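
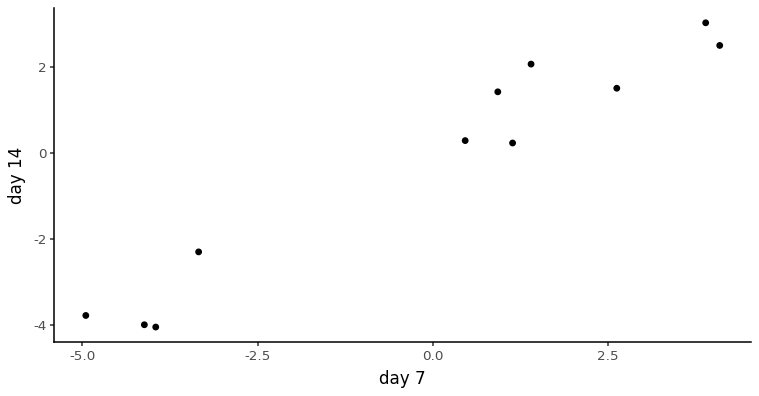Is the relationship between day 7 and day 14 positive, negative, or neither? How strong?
positive, strong

Points are positively correlated; strong (|r| ≈ 1.0).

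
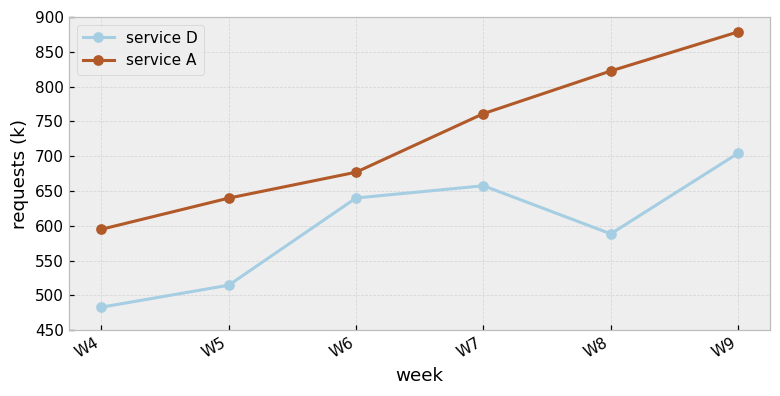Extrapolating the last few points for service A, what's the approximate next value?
Last three: 750, 800, 900 → slope ≈ 75/step → next ≈ 975.

≈ 975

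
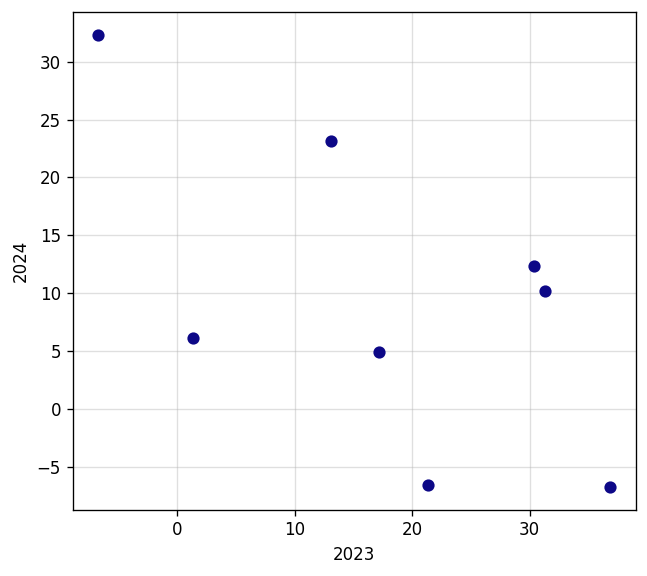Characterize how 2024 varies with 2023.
negative, moderate

Points are negatively correlated; moderate (|r| ≈ 0.6).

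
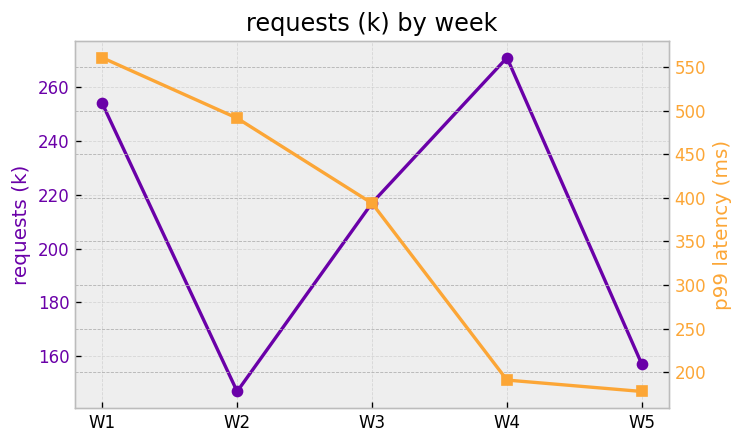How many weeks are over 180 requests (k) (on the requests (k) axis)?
Above 180: W1, W3, W4.

3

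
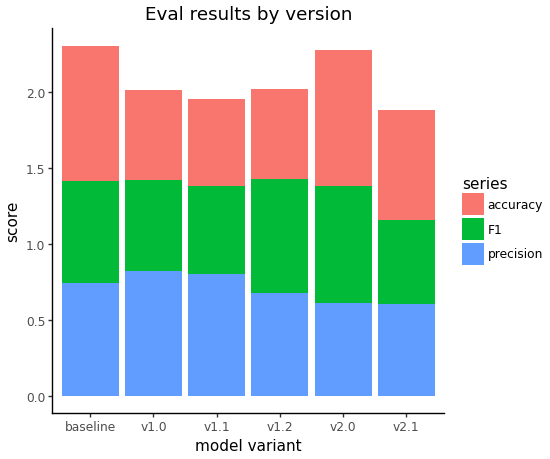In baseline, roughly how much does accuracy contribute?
≈ 1.0

accuracy top ≈ 2.4, bottom ≈ 1.4; segment ≈ 1.0.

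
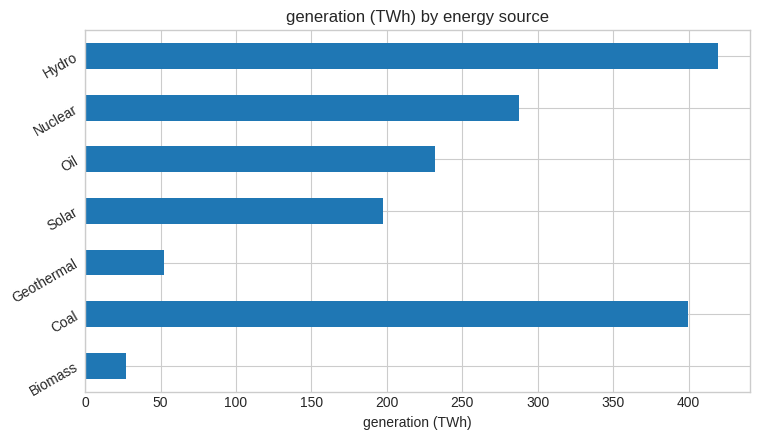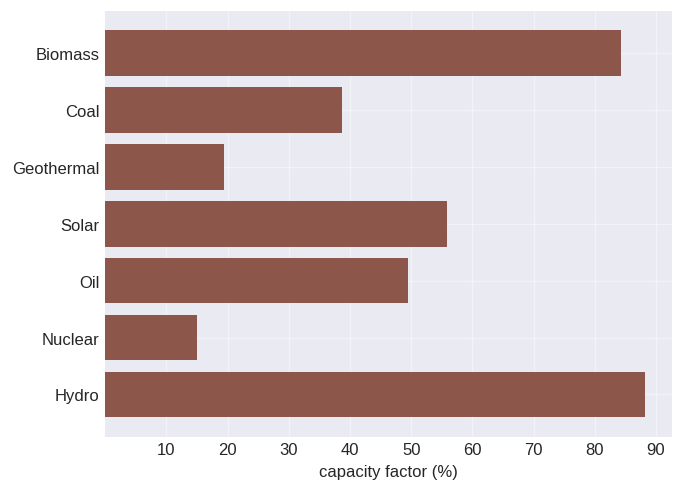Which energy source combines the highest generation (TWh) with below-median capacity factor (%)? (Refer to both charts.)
Coal

Chart 2 median capacity factor (%) ≈ 50; below-median energy sources: Coal, Geothermal, Nuclear. Among those, Coal has the highest generation (TWh) (≈ 400).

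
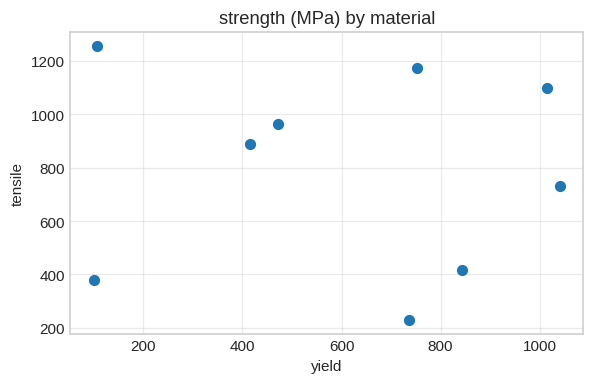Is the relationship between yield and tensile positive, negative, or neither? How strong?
Points are roughly uncorrelated; weak (|r| ≈ 0.1).

no clear correlation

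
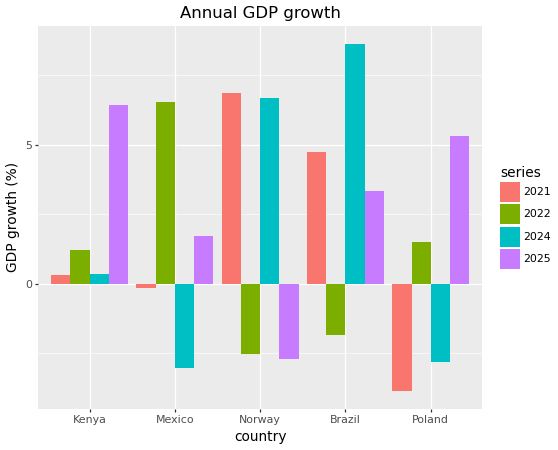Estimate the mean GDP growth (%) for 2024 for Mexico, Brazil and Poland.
(-4 + 8 + -2) / 3 ≈ 1.

≈ 1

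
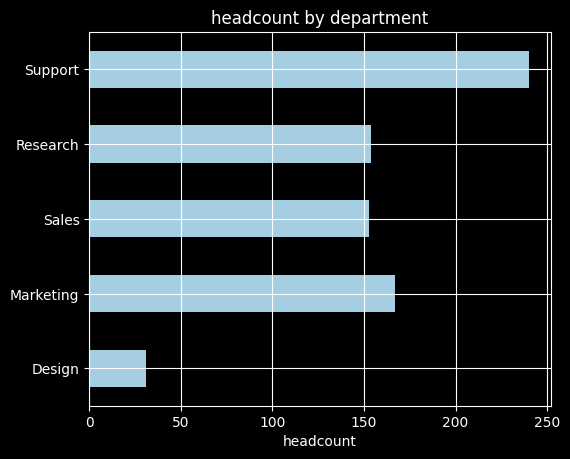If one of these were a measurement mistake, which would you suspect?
Design

Design ≈ 40; the rest sit between ≈ 160 and ≈ 240.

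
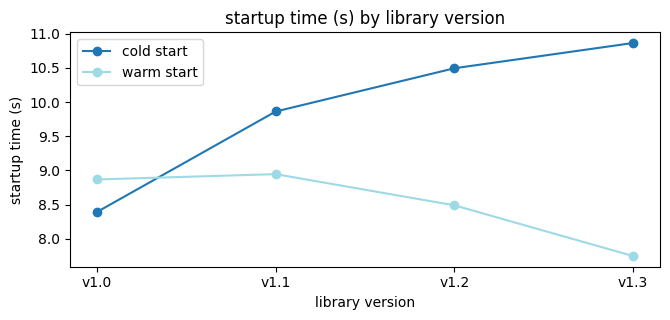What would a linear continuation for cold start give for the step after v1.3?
≈ 11.5

Last three: 10.0, 10.5, 11.0 → slope ≈ 0.5/step → next ≈ 11.5.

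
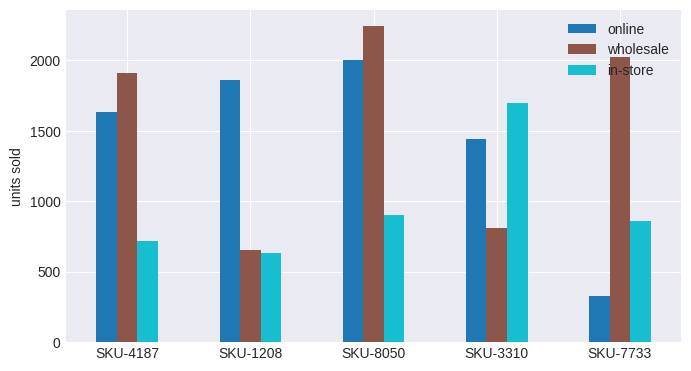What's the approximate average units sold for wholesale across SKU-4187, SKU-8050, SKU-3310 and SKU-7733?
(2000 + 2200 + 800 + 2000) / 4 ≈ 1750.

≈ 1750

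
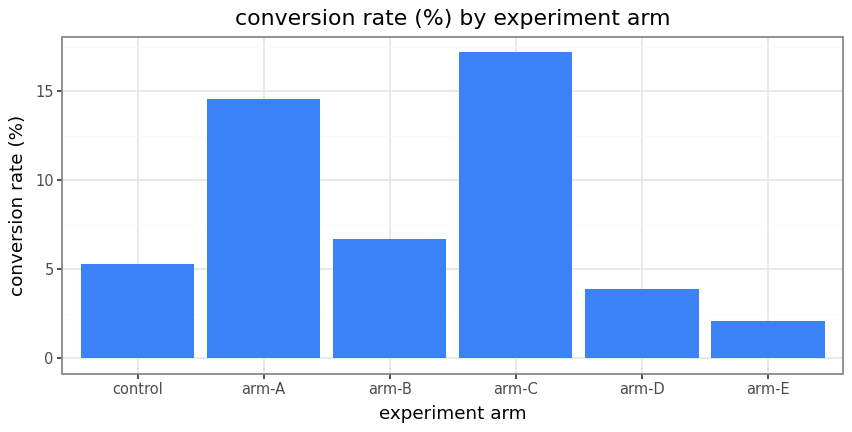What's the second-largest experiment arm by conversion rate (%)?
arm-A

Top 3: arm-C ≈ 18, arm-A ≈ 14, arm-B ≈ 6.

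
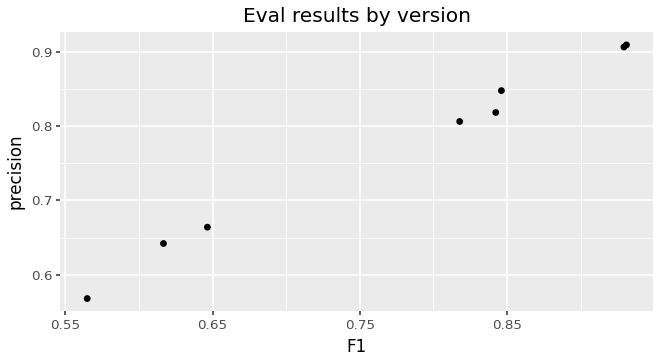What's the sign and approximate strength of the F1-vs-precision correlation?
positive, strong

Points are positively correlated; strong (|r| ≈ 1.0).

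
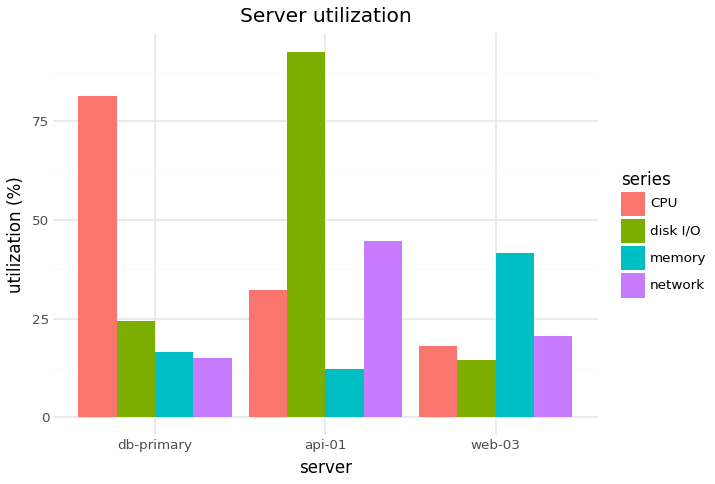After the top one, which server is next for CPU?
api-01

Top 3 for CPU: db-primary ≈ 80, api-01 ≈ 30, web-03 ≈ 20.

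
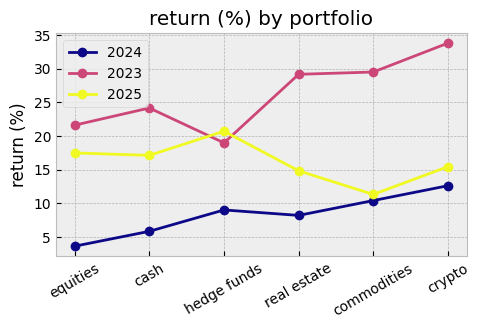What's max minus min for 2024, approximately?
≈ 10

Max crypto ≈ 15, min equities ≈ 5; range ≈ 10.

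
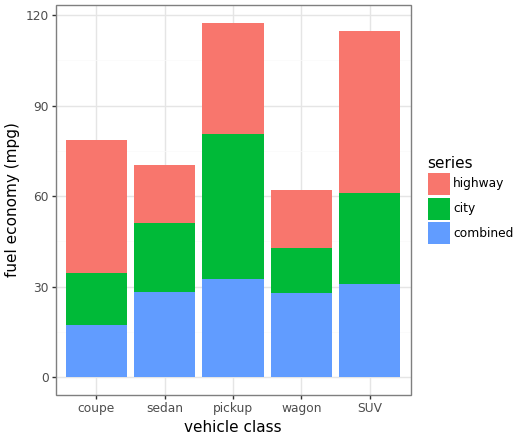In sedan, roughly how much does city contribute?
city top ≈ 50, bottom ≈ 30; segment ≈ 20.

≈ 20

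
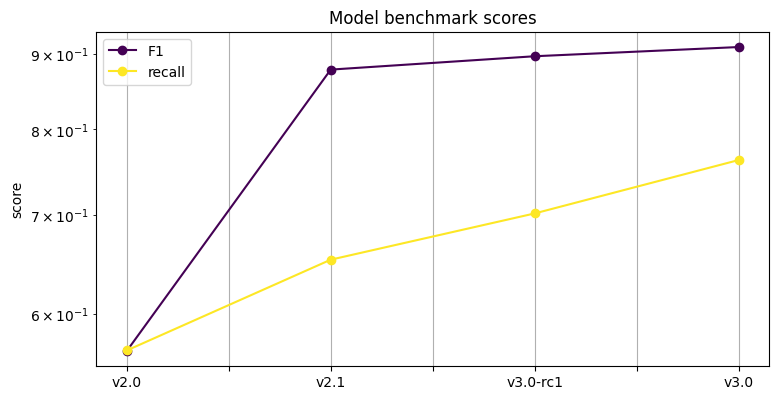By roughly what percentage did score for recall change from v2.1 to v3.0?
v2.1 ≈ 0.65, v3.0 ≈ 0.75; (0.75 − 0.65) / 0.65 ≈ +15.4%.

≈ +15.4%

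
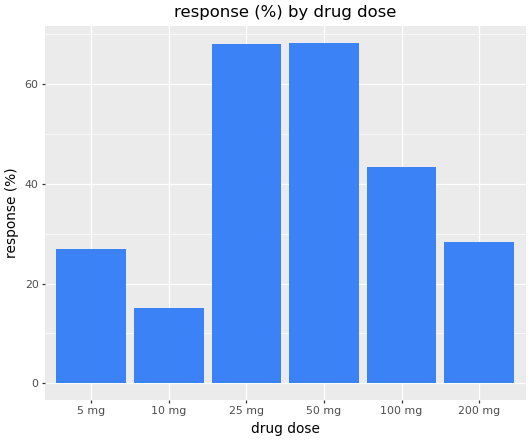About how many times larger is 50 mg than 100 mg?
50 mg ≈ 70, 100 mg ≈ 40; 70/40 ≈ 1.75.

≈ 1.75×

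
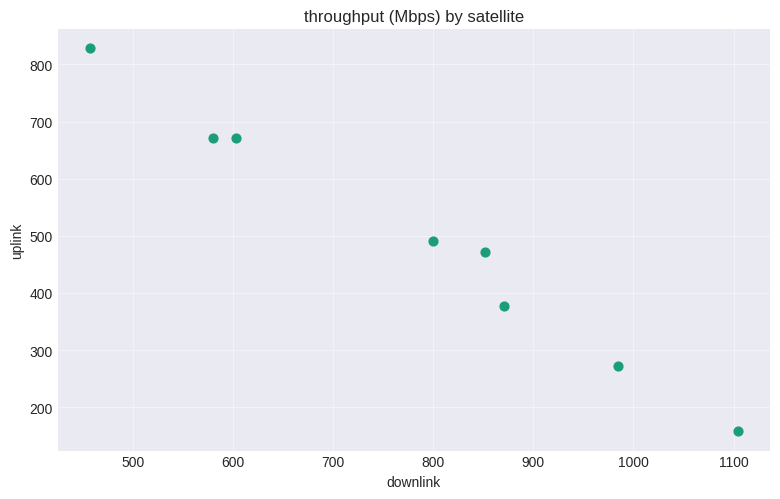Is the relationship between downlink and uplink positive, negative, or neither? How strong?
Points are negatively correlated; strong (|r| ≈ 1.0).

negative, strong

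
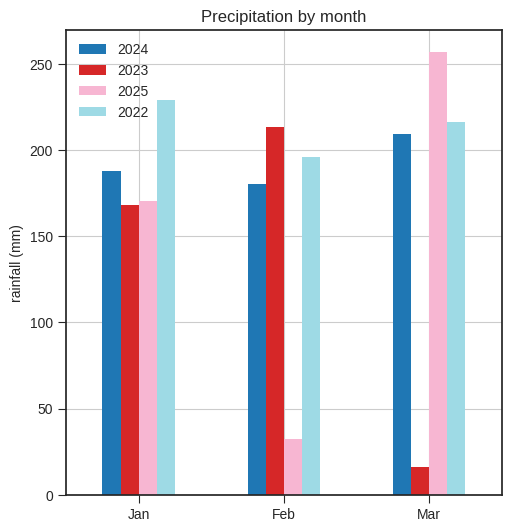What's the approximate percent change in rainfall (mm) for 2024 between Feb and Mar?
Feb ≈ 175, Mar ≈ 200; (200 − 175) / 175 ≈ +14.3%.

≈ +14.3%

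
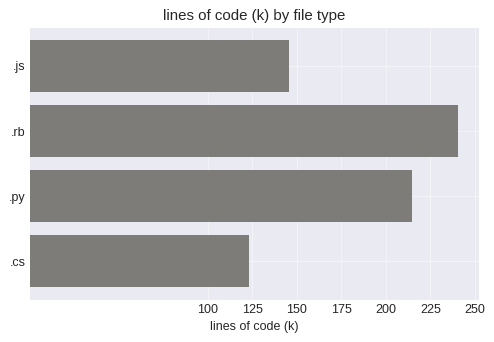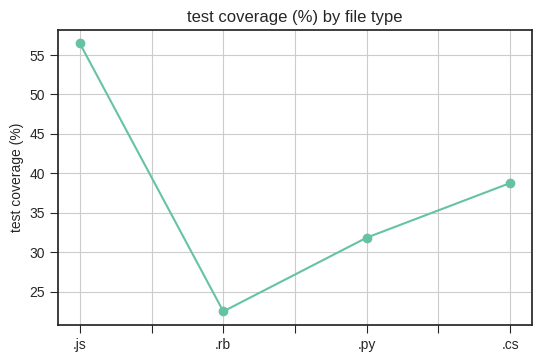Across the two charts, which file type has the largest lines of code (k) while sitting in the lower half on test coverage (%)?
.rb

Chart 2 median test coverage (%) ≈ 40; below-median file types: .rb, .py. Among those, .rb has the highest lines of code (k) (≈ 250).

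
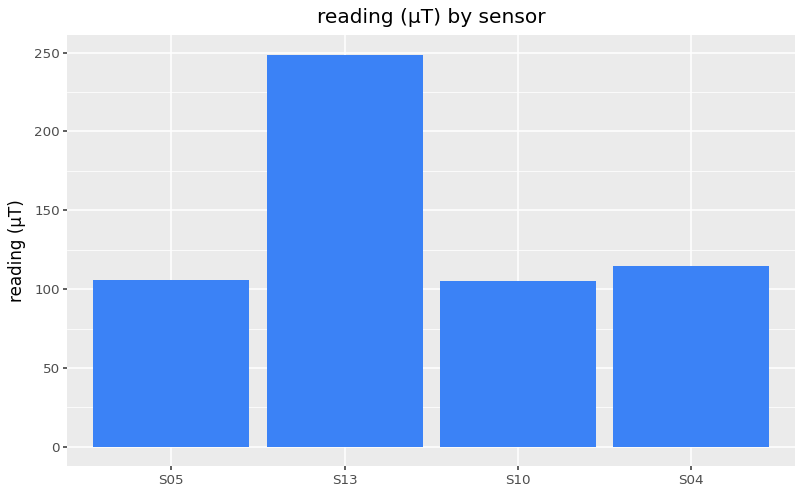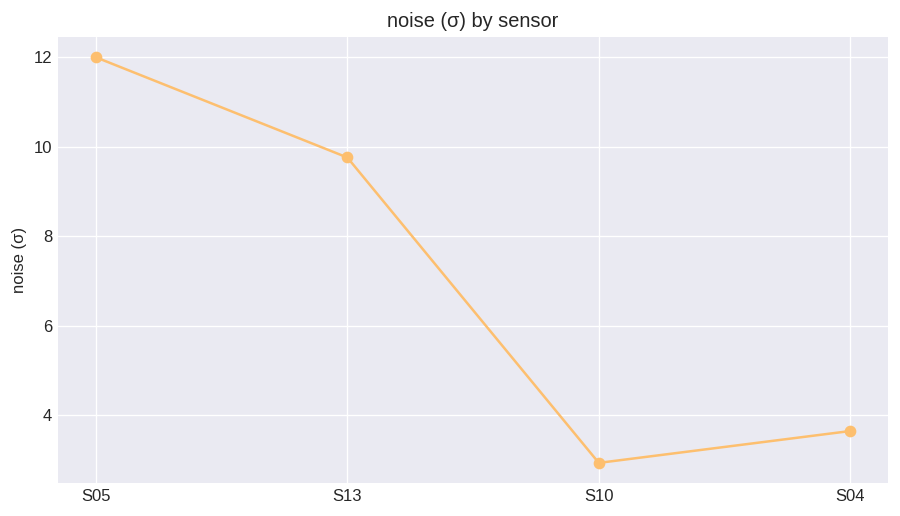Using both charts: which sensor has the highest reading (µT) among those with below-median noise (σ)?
S04

Chart 2 median noise (σ) ≈ 6; below-median sensors: S10, S04. Among those, S04 has the highest reading (µT) (≈ 125).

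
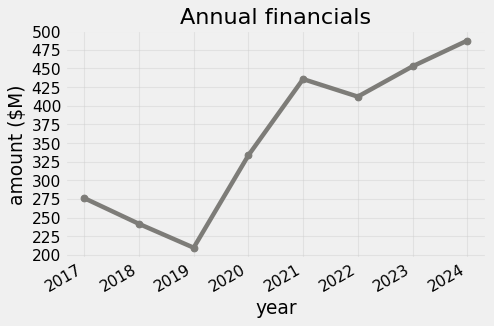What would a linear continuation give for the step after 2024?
Last three: 400, 450, 475 → slope ≈ 37.5/step → next ≈ 512.5.

≈ 512.5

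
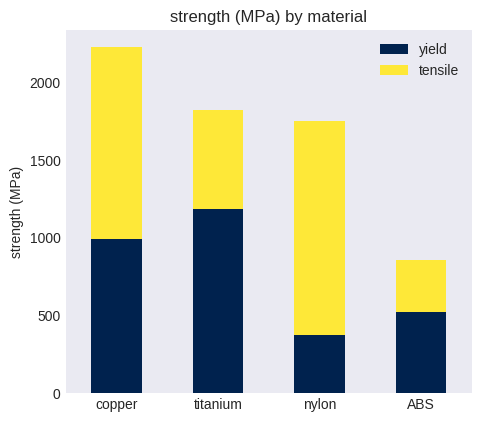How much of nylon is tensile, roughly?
tensile top ≈ 1800, bottom ≈ 400; segment ≈ 1400.

≈ 1400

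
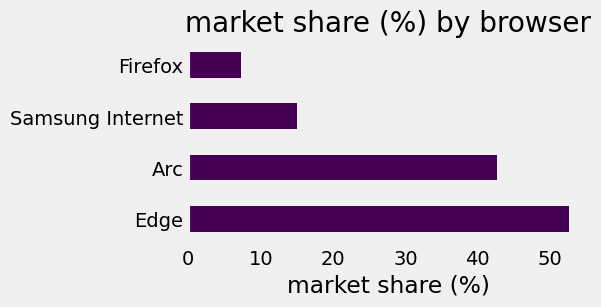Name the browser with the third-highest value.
Samsung Internet

Top 4: Edge ≈ 55, Arc ≈ 45, Samsung Internet ≈ 15, Firefox ≈ 5.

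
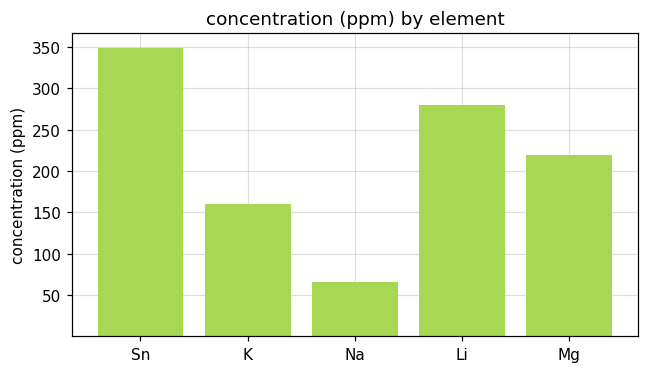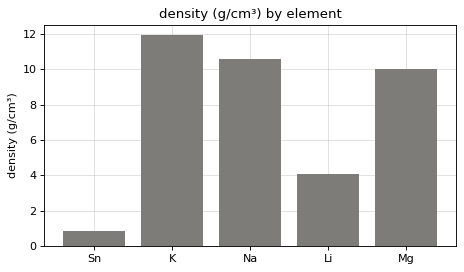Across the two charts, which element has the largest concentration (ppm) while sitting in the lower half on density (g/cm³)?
Chart 2 median density (g/cm³) ≈ 10; below-median elements: Sn, Li. Among those, Sn has the highest concentration (ppm) (≈ 350).

Sn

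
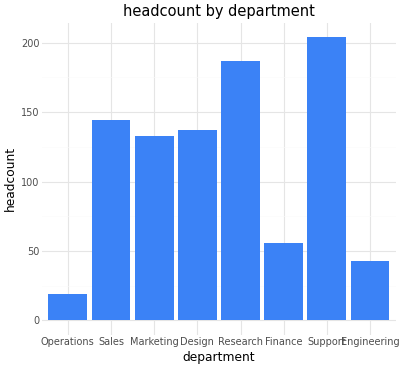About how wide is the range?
Max Support ≈ 200, min Operations ≈ 20; range ≈ 180.

≈ 180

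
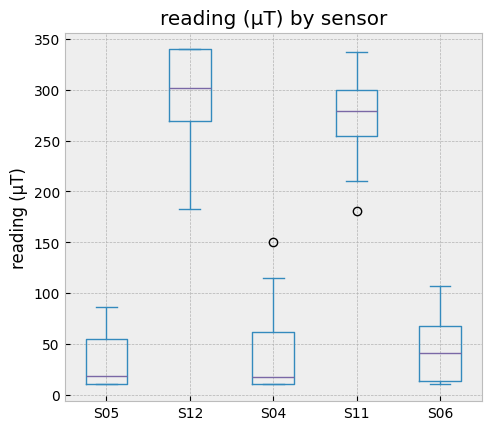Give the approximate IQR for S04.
Q3 ≈ 50, Q1 ≈ 0; IQR ≈ 50.

≈ 50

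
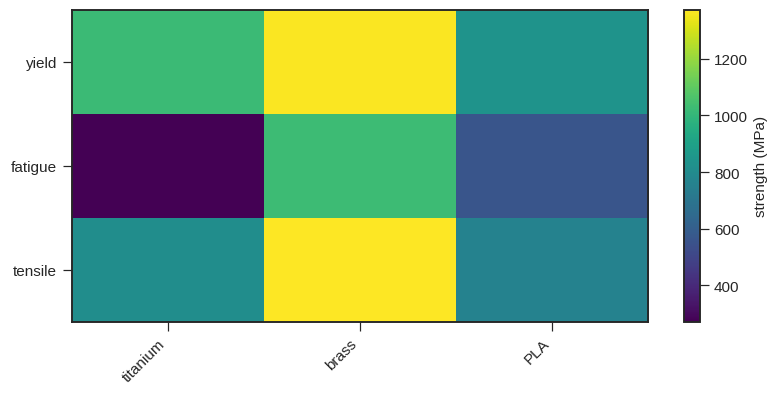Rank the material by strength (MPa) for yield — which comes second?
titanium

Top 3 for yield: brass ≈ 1400, titanium ≈ 1000, PLA ≈ 800.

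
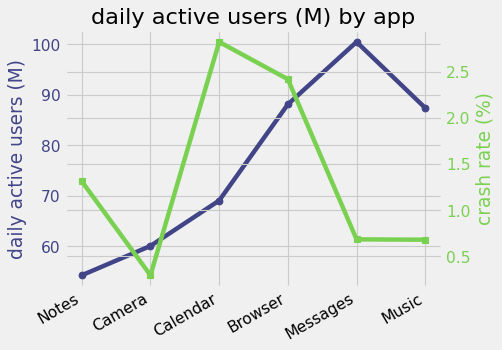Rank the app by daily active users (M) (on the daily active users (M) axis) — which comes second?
Top 3 (on the daily active users (M) axis): Messages ≈ 100, Browser ≈ 90, Music ≈ 85.

Browser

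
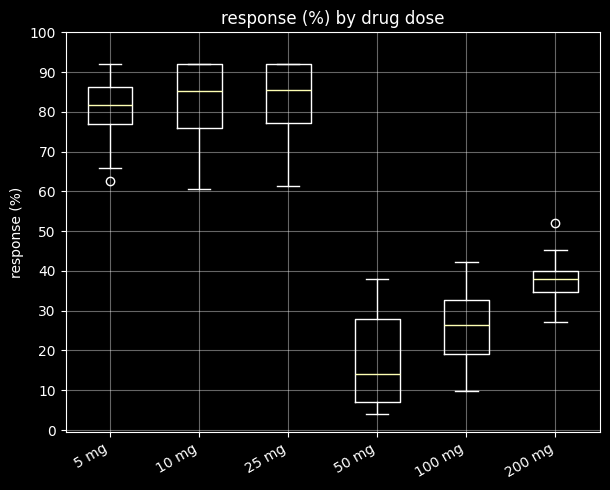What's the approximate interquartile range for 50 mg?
≈ 20

Q3 ≈ 30, Q1 ≈ 10; IQR ≈ 20.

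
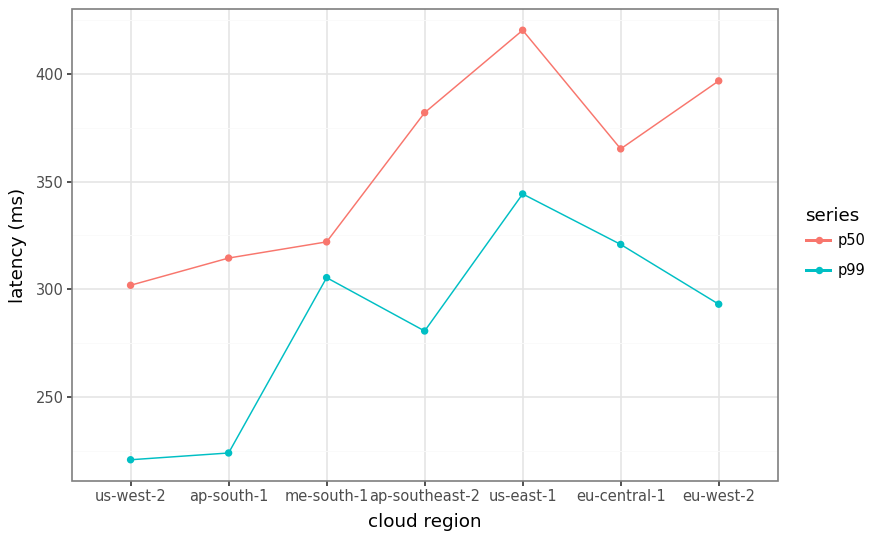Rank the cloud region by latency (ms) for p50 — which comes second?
eu-west-2

Top 3 for p50: us-east-1 ≈ 420, eu-west-2 ≈ 400, ap-southeast-2 ≈ 380.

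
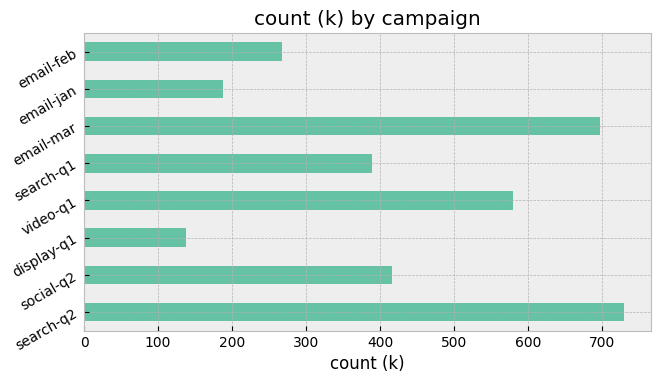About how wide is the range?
≈ 600

Max search-q2 ≈ 700, min display-q1 ≈ 100; range ≈ 600.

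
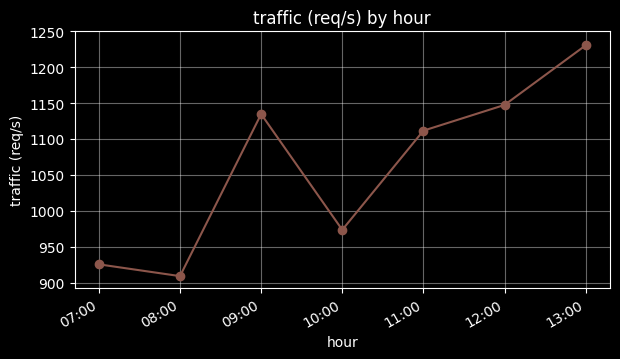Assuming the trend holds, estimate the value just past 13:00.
≈ 1325

Last three: 1100, 1150, 1250 → slope ≈ 75/step → next ≈ 1325.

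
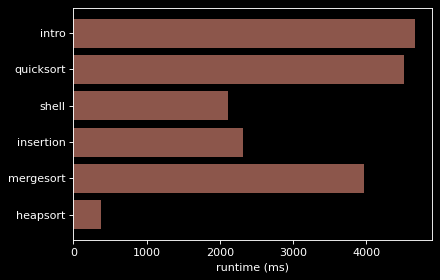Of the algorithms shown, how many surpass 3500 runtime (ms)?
3

Above 3500: intro, quicksort, mergesort.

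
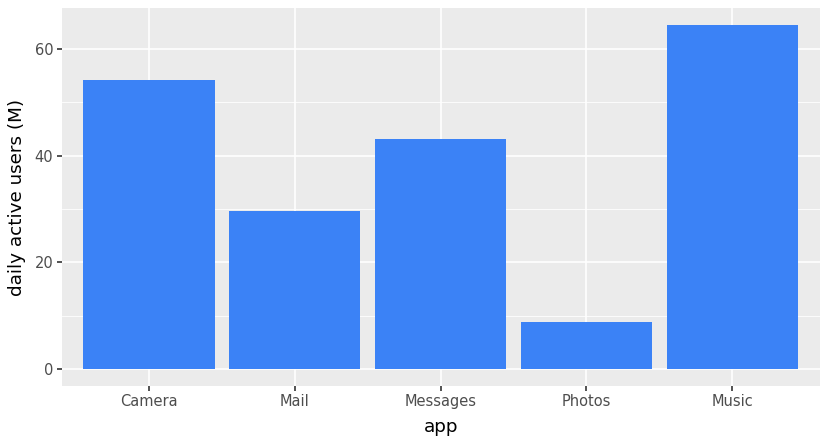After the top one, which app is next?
Top 3: Music ≈ 60, Camera ≈ 50, Messages ≈ 40.

Camera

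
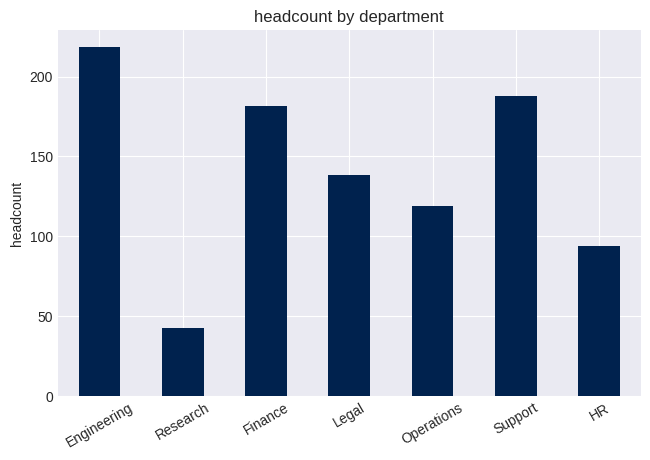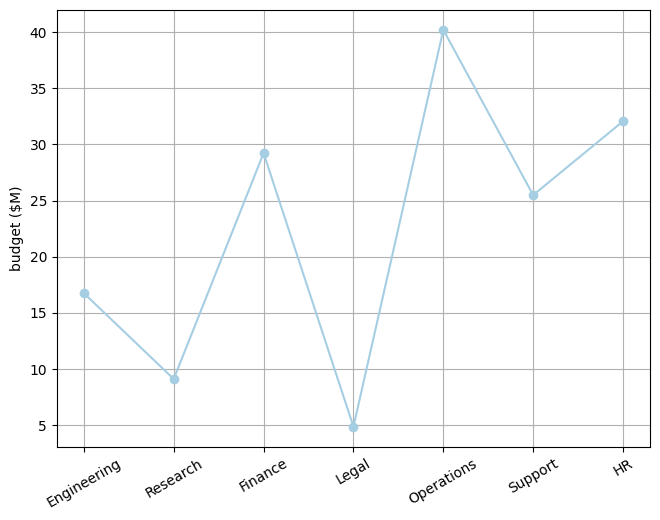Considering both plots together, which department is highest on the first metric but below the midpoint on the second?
Engineering

Chart 2 median budget ($M) ≈ 25; below-median departments: Engineering, Research, Legal. Among those, Engineering has the highest headcount (≈ 225).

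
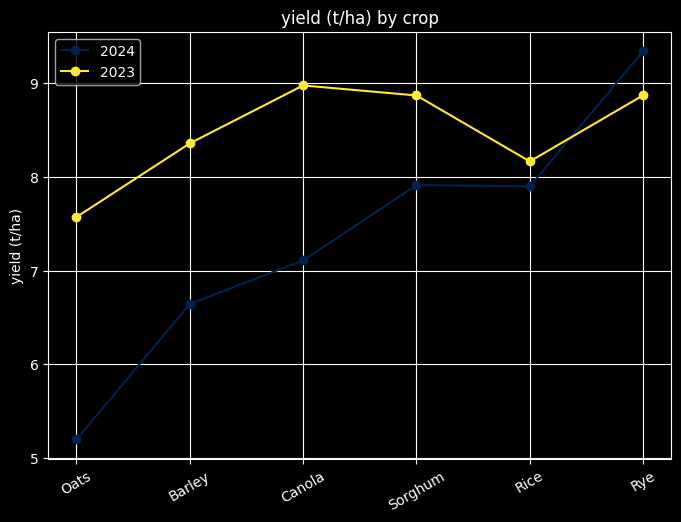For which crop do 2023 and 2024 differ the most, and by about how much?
Oats: 2023 ≈ 7.5, 2024 ≈ 5.0 → gap ≈ 2.5. Next-largest (Canola) is only ≈ 2.0.

Oats, ≈ 2.5 t/ha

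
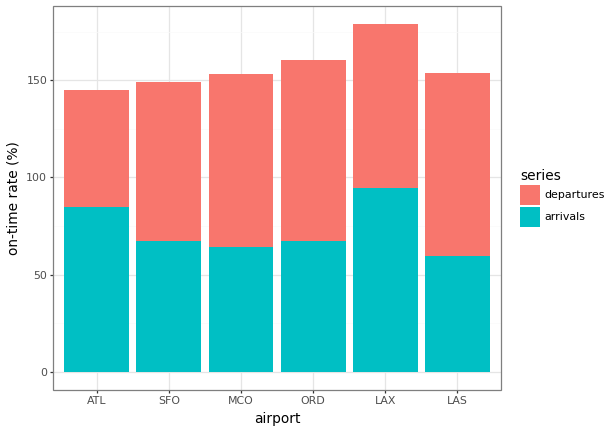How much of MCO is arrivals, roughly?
arrivals top ≈ 60, bottom ≈ 0; segment ≈ 60.

≈ 60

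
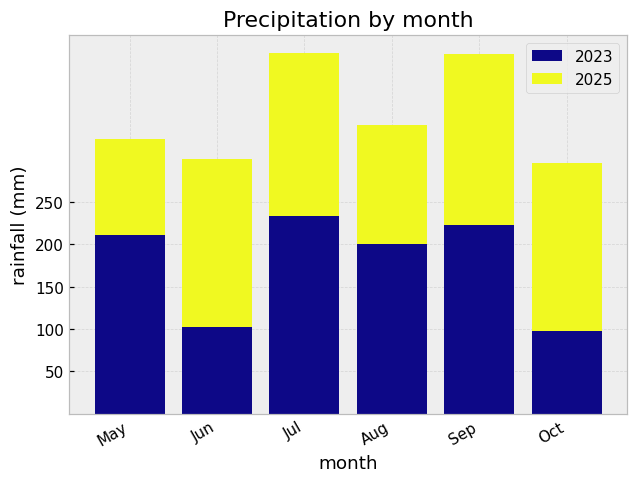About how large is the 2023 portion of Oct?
2023 top ≈ 100, bottom ≈ 0; segment ≈ 100.

≈ 100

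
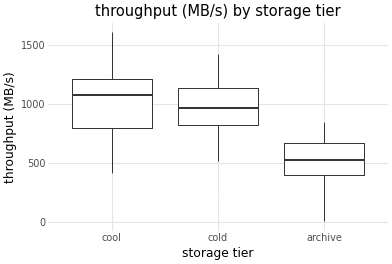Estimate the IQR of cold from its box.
≈ 300

Q3 ≈ 1150, Q1 ≈ 850; IQR ≈ 300.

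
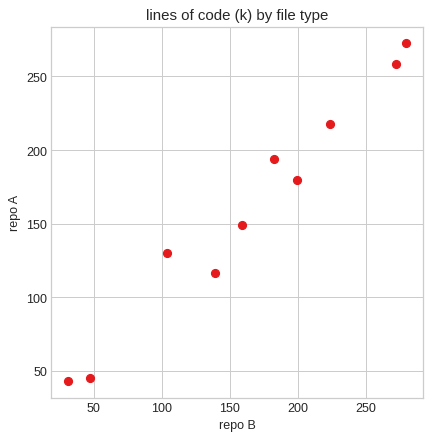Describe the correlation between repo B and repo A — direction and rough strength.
positive, strong

Points are positively correlated; strong (|r| ≈ 1.0).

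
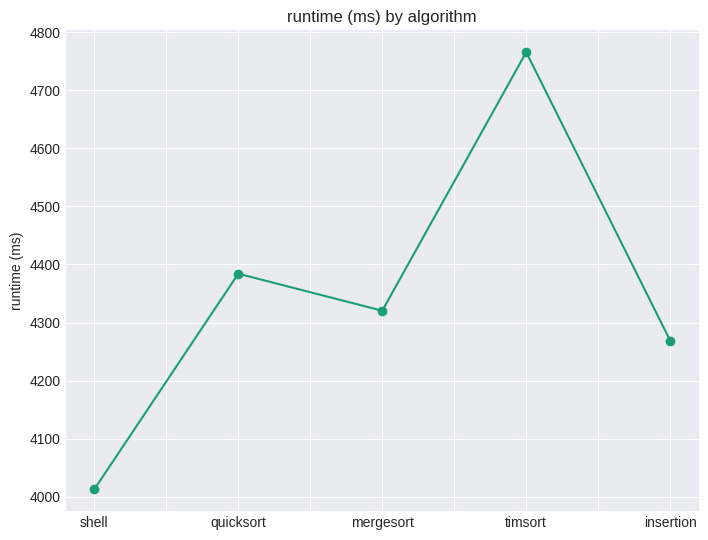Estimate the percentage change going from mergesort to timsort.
mergesort ≈ 4300, timsort ≈ 4800; (4800 − 4300) / 4300 ≈ +11.6%.

≈ +11.6%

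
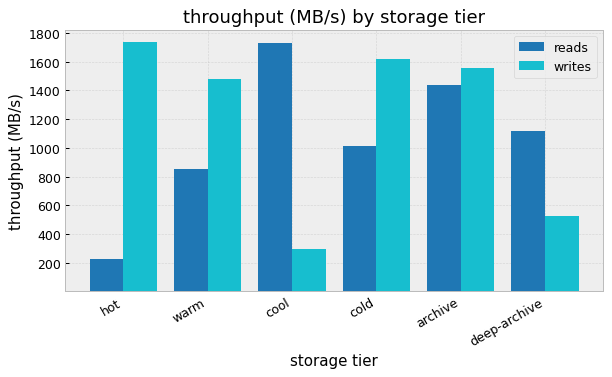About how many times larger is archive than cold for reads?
archive ≈ 1400, cold ≈ 1000; 1400/1000 ≈ 1.4.

≈ 1.4×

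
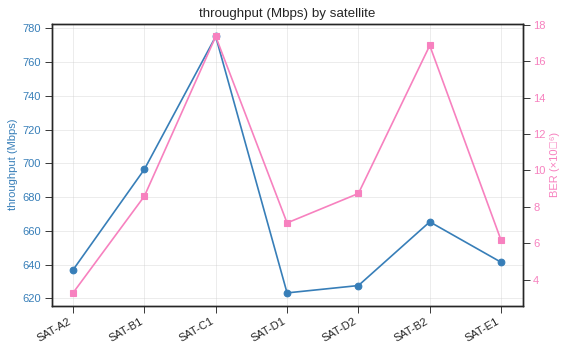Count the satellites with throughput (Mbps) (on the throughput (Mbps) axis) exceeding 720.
Above 720: SAT-C1.

1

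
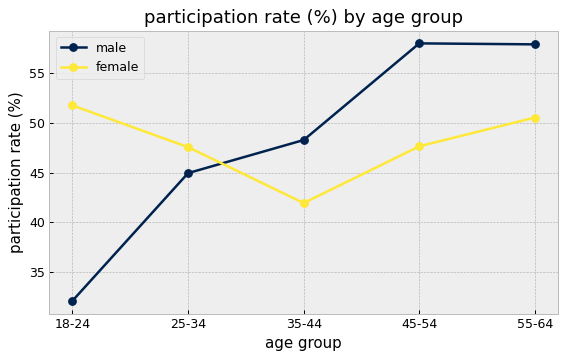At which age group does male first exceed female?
25-34: male ≈ 45 vs female ≈ 50 (not yet); 35-44: male ≈ 50 vs female ≈ 40 (first crossover).

35-44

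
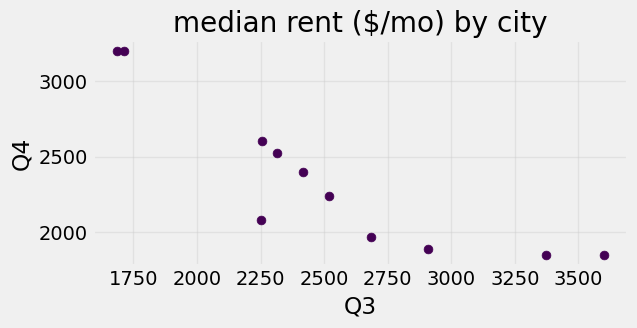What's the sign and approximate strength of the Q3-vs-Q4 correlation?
Points are negatively correlated; strong (|r| ≈ 0.9).

negative, strong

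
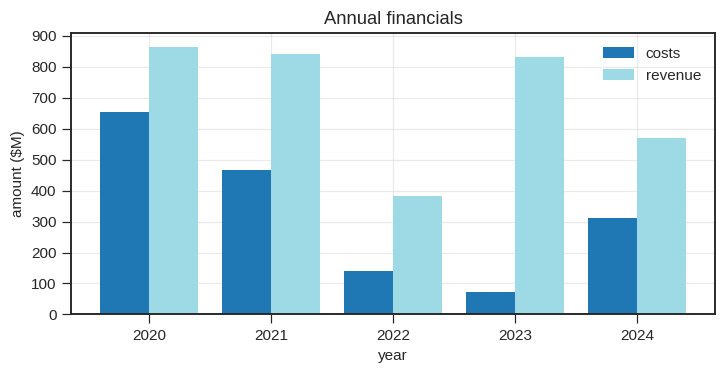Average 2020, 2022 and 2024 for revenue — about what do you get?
(900 + 400 + 600) / 3 ≈ 633.

≈ 633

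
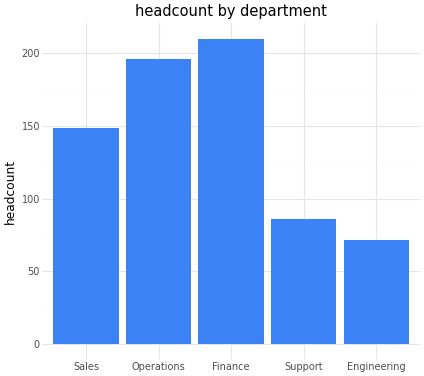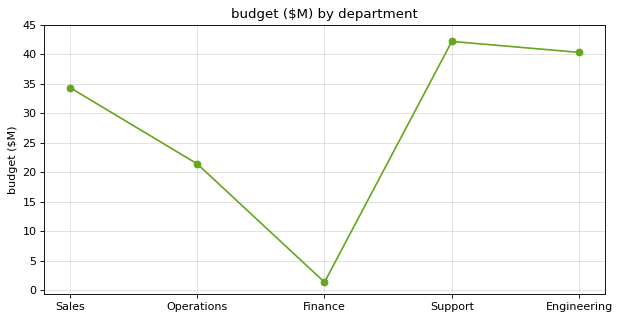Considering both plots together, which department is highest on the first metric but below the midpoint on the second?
Chart 2 median budget ($M) ≈ 35; below-median departments: Operations, Finance. Among those, Finance has the highest headcount (≈ 220).

Finance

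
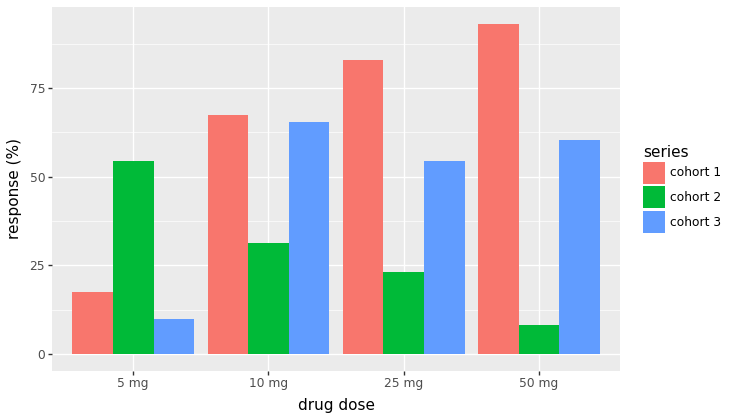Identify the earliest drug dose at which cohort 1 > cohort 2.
10 mg

5 mg: cohort 1 ≈ 20 vs cohort 2 ≈ 50 (not yet); 10 mg: cohort 1 ≈ 70 vs cohort 2 ≈ 30 (first crossover).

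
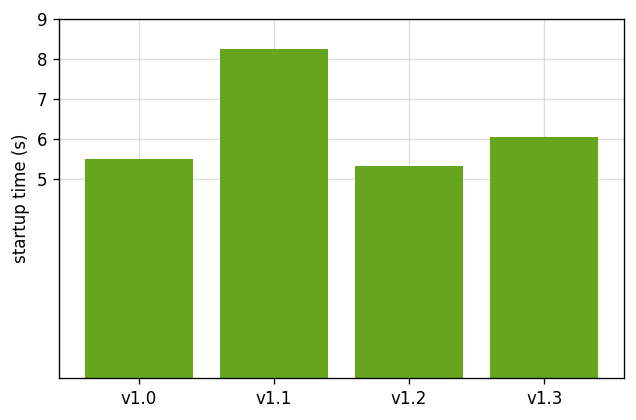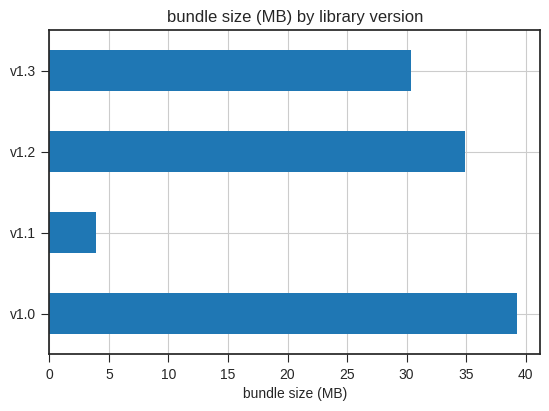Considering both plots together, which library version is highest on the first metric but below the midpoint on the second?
v1.1

Chart 2 median bundle size (MB) ≈ 35; below-median library versions: v1.1, v1.3. Among those, v1.1 has the highest startup time (s) (≈ 8).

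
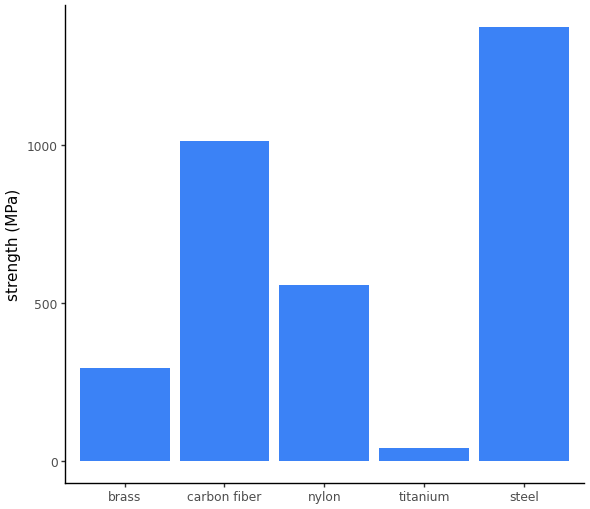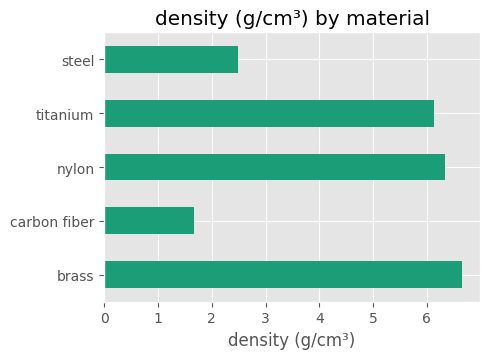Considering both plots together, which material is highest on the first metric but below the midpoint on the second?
steel

Chart 2 median density (g/cm³) ≈ 6; below-median materials: carbon fiber, steel. Among those, steel has the highest strength (MPa) (≈ 1400).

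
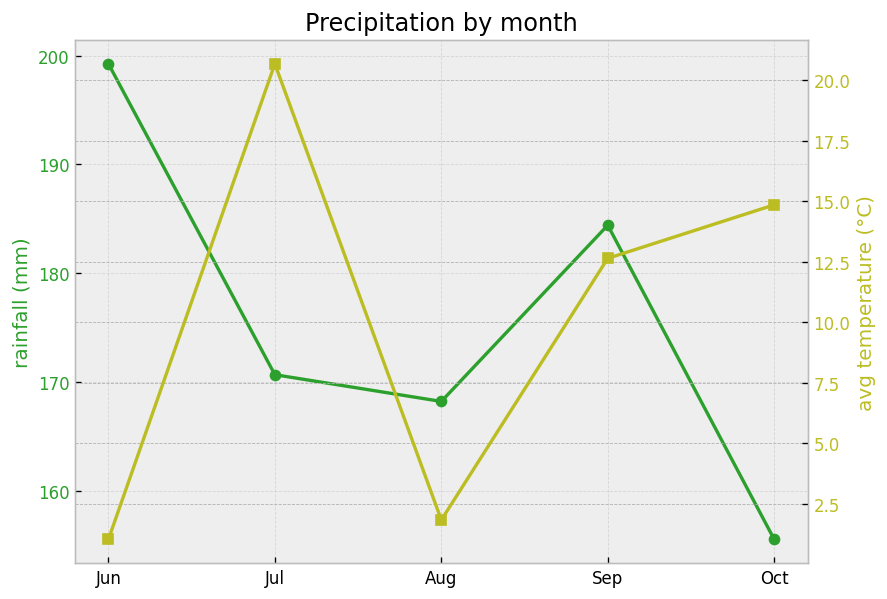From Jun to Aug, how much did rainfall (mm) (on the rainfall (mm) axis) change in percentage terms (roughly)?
≈ -15%

Jun ≈ 200, Aug ≈ 170; (170 − 200) / 200 ≈ -15%.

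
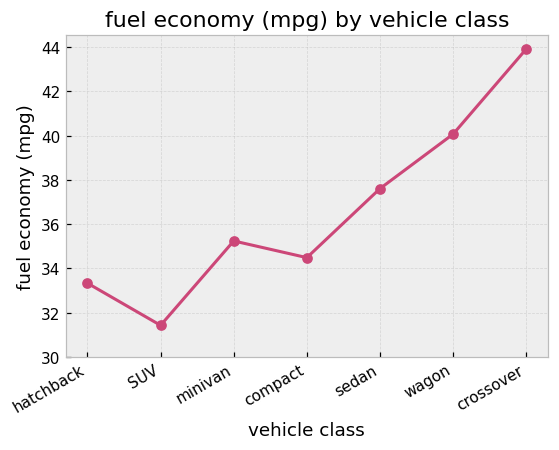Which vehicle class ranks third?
sedan

Top 4: crossover ≈ 44, wagon ≈ 40, sedan ≈ 38, minivan ≈ 36.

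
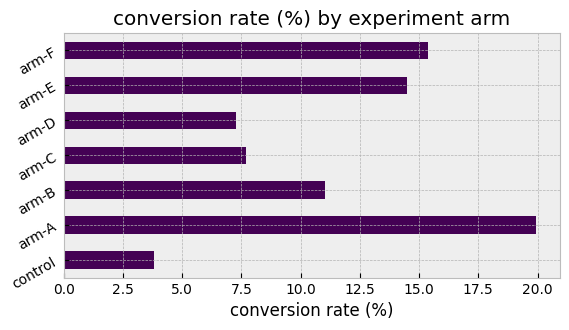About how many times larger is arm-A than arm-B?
arm-A ≈ 20, arm-B ≈ 12; 20/12 ≈ 1.67.

≈ 1.67×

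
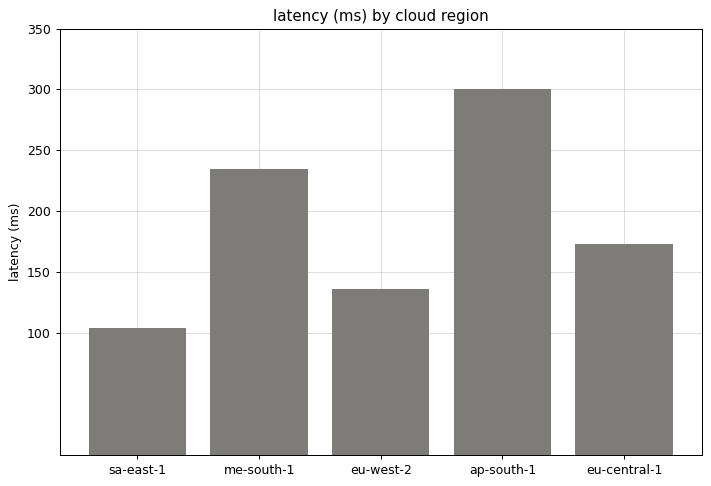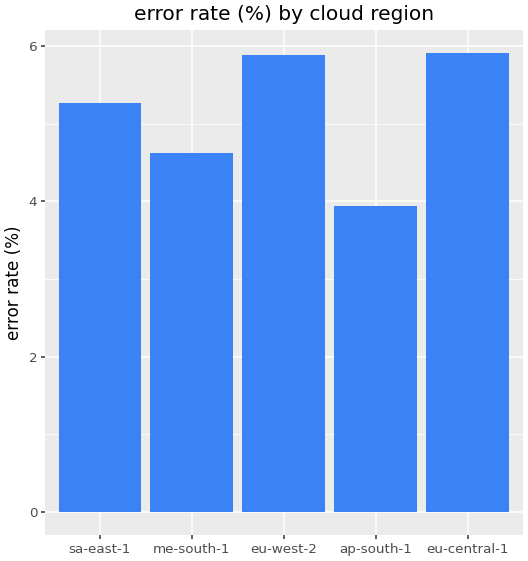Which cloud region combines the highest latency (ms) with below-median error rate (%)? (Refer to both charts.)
Chart 2 median error rate (%) ≈ 5; below-median cloud regions: me-south-1, ap-south-1. Among those, ap-south-1 has the highest latency (ms) (≈ 300).

ap-south-1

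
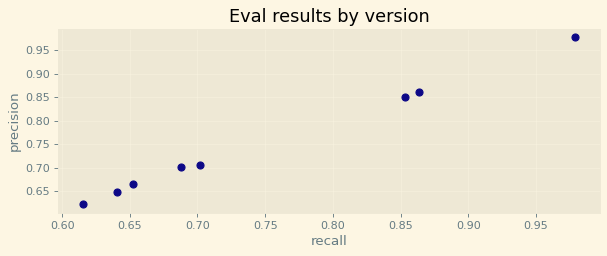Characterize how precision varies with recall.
Points are positively correlated; strong (|r| ≈ 1.0).

positive, strong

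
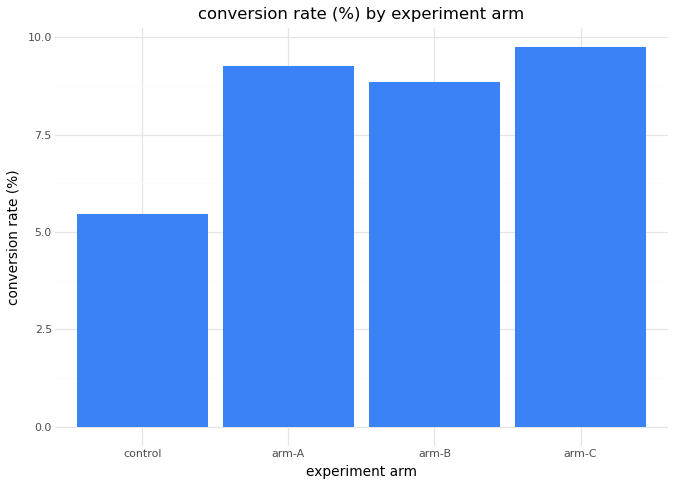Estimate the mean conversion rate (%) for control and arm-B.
(5 + 9) / 2 ≈ 7.

≈ 7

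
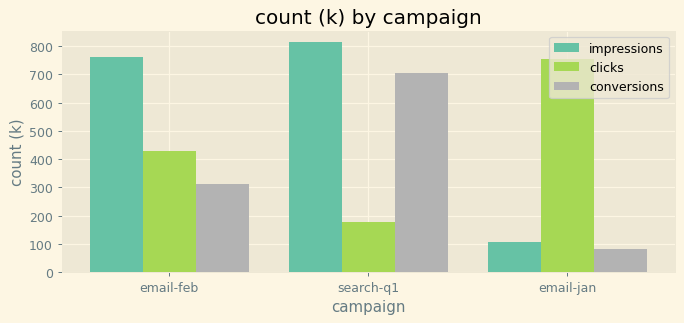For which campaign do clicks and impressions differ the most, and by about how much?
email-jan: clicks ≈ 800, impressions ≈ 100 → gap ≈ 700. Next-largest (search-q1) is only ≈ 600.

email-jan, ≈ 700 k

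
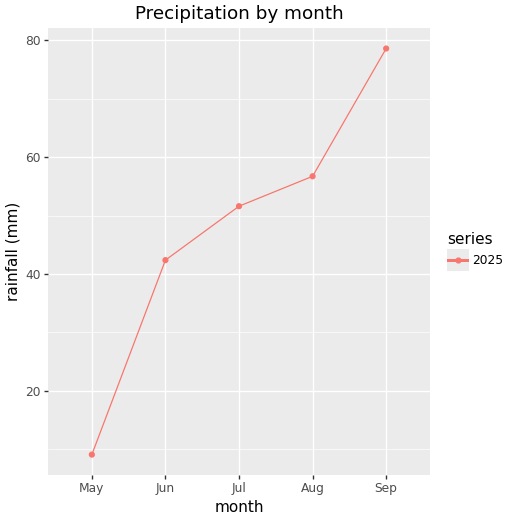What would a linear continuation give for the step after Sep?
≈ 95

Last three: 50, 60, 80 → slope ≈ 15/step → next ≈ 95.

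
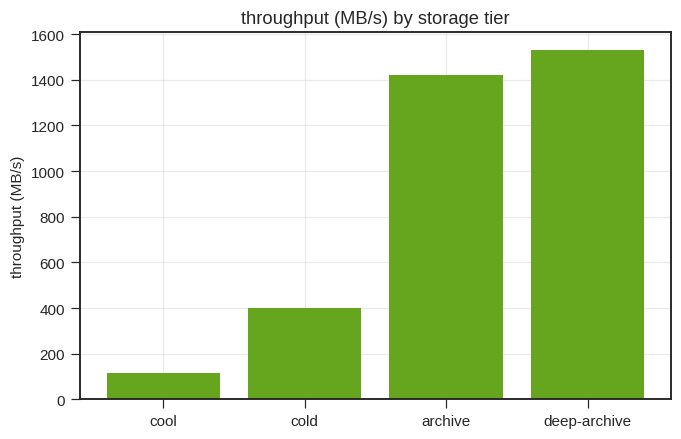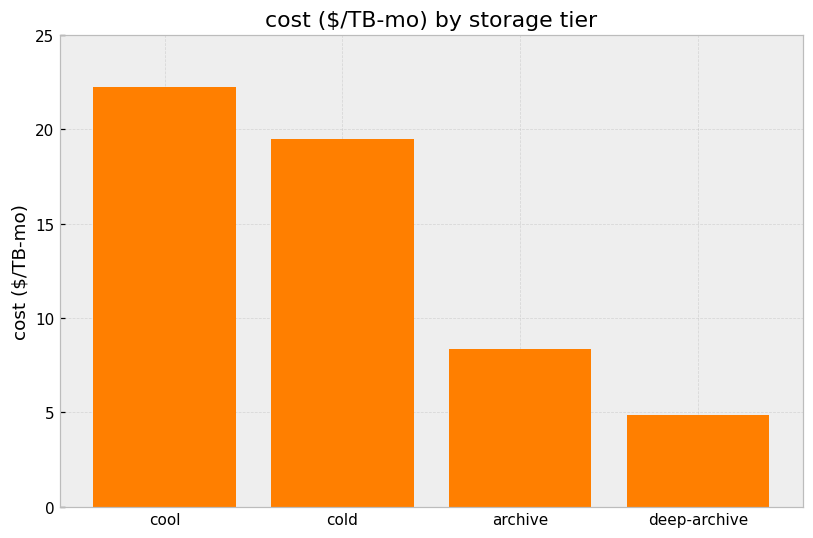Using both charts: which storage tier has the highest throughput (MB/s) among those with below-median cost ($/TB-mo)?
deep-archive

Chart 2 median cost ($/TB-mo) ≈ 15; below-median storage tiers: archive, deep-archive. Among those, deep-archive has the highest throughput (MB/s) (≈ 1600).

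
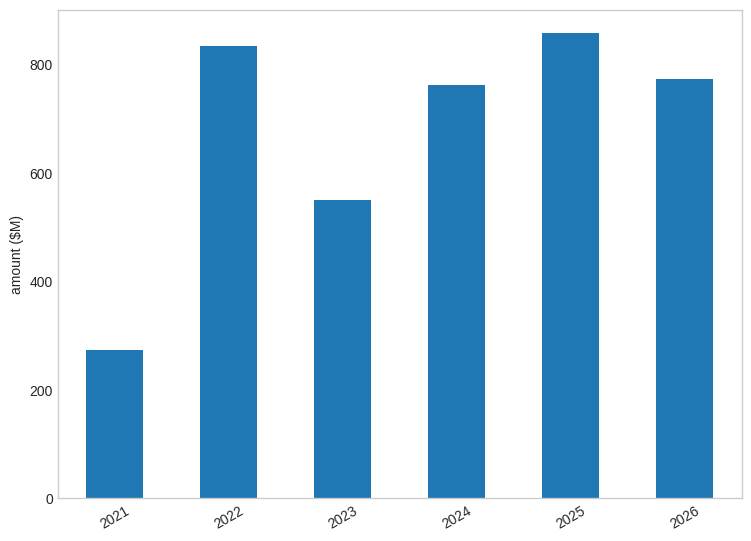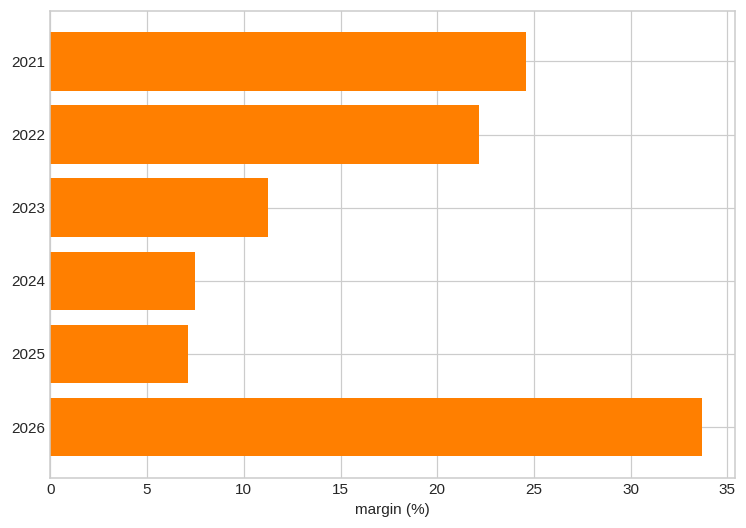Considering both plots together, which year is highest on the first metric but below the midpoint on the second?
2025

Chart 2 median margin (%) ≈ 15; below-median years: 2023, 2024, 2025. Among those, 2025 has the highest amount ($M) (≈ 900).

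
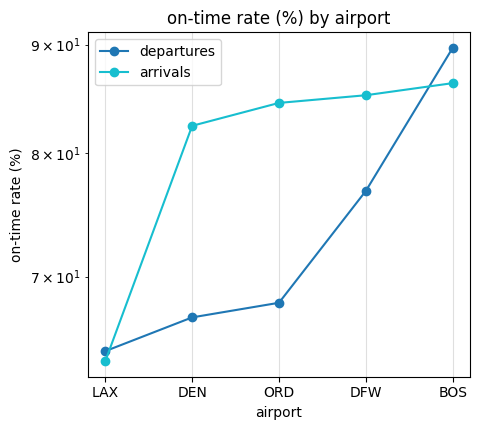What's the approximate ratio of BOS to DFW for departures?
≈ 1.2×

BOS ≈ 90, DFW ≈ 75; 90/75 ≈ 1.2.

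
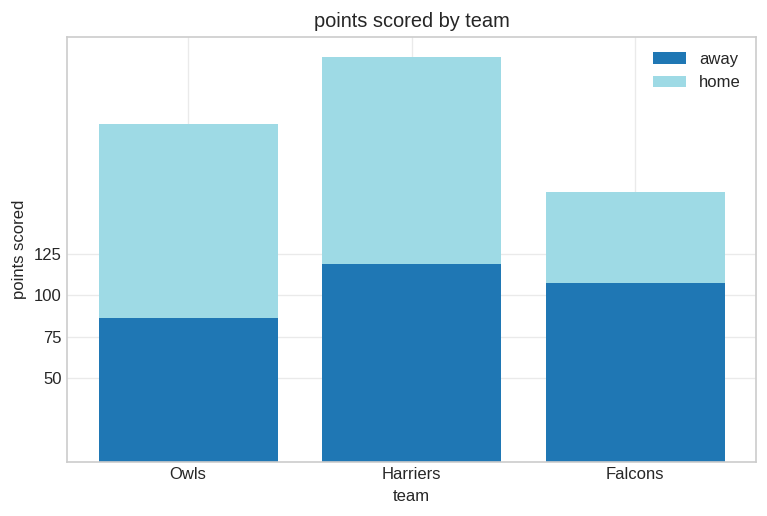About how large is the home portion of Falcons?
home top ≈ 150, bottom ≈ 100; segment ≈ 50.

≈ 50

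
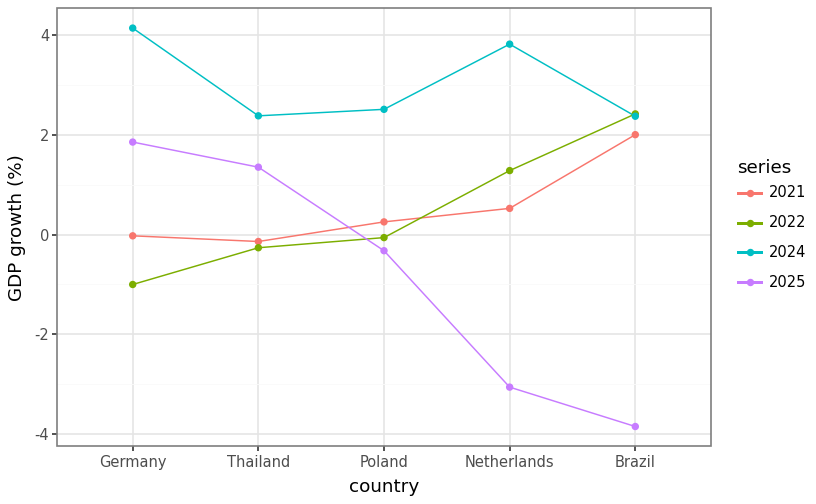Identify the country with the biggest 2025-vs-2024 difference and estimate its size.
Netherlands, ≈ 7 %

Netherlands: 2025 ≈ -3, 2024 ≈ 4 → gap ≈ 7. Next-largest (Brazil) is only ≈ 6.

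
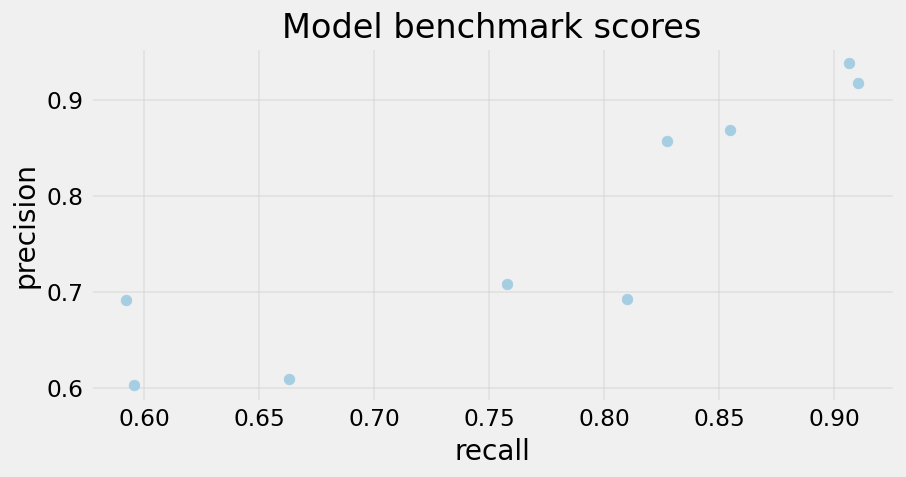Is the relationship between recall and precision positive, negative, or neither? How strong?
positive, strong

Points are positively correlated; strong (|r| ≈ 0.9).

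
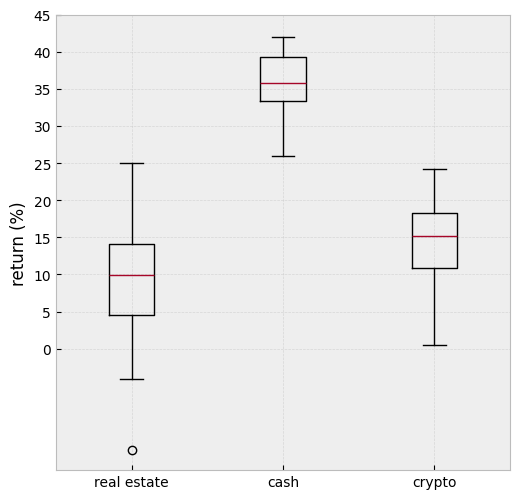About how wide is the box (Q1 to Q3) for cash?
≈ 5

Q3 ≈ 40, Q1 ≈ 35; IQR ≈ 5.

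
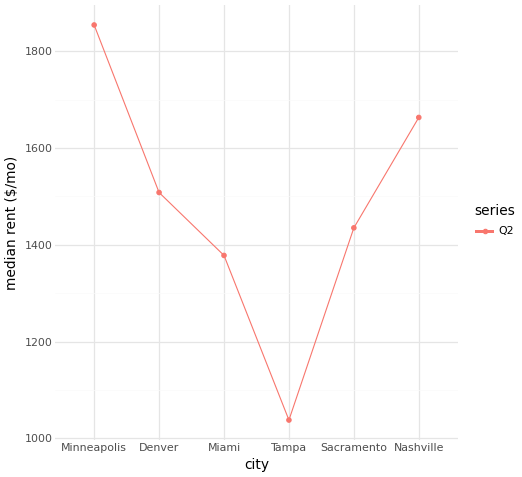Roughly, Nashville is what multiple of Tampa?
Nashville ≈ 1700, Tampa ≈ 1000; 1700/1000 ≈ 1.7.

≈ 1.7×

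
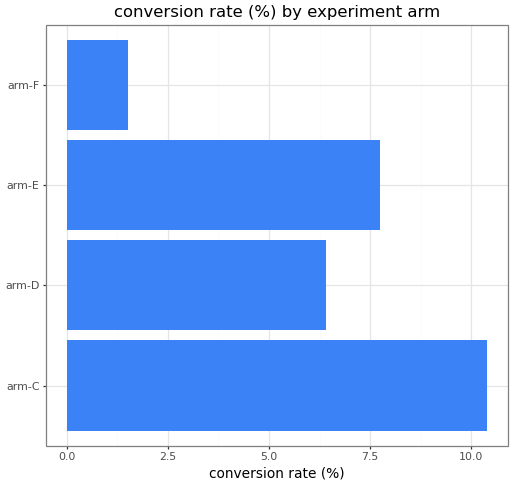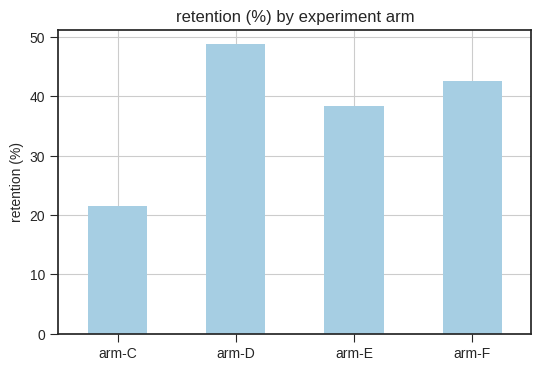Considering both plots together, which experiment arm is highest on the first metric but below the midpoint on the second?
Chart 2 median retention (%) ≈ 40; below-median experiment arms: arm-C, arm-E. Among those, arm-C has the highest conversion rate (%) (≈ 10).

arm-C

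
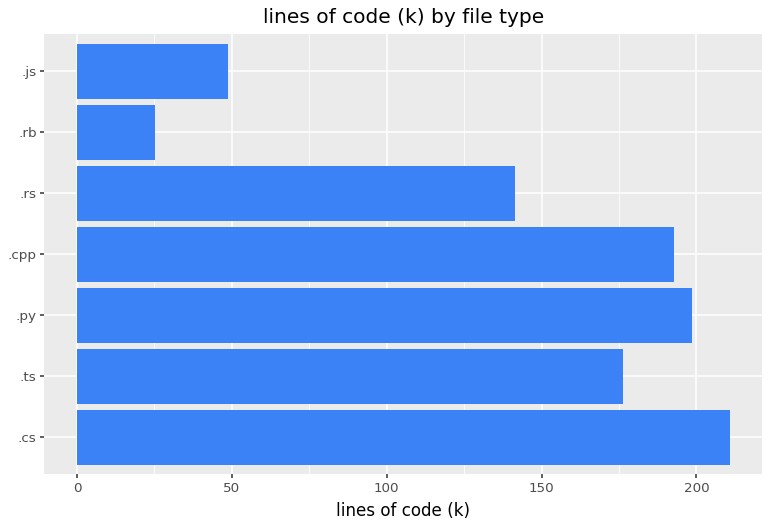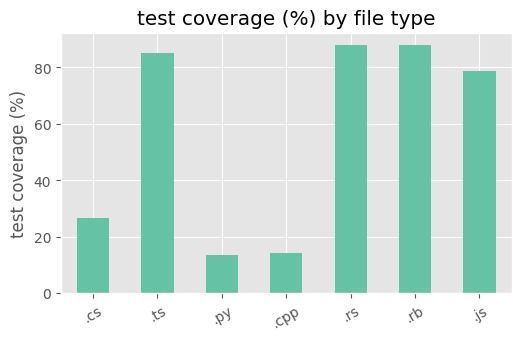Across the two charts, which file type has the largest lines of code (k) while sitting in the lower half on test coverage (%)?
Chart 2 median test coverage (%) ≈ 80; below-median file types: .cs, .py, .cpp. Among those, .cs has the highest lines of code (k) (≈ 220).

.cs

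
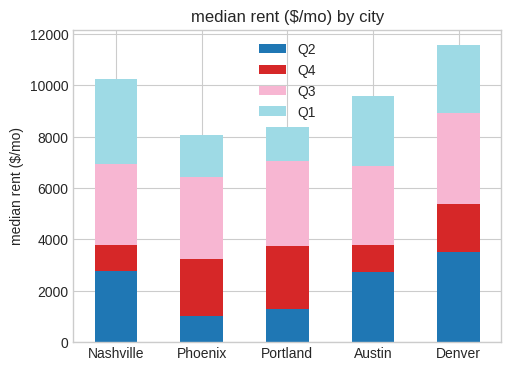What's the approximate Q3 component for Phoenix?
Q3 top ≈ 6000, bottom ≈ 3000; segment ≈ 3000.

≈ 3000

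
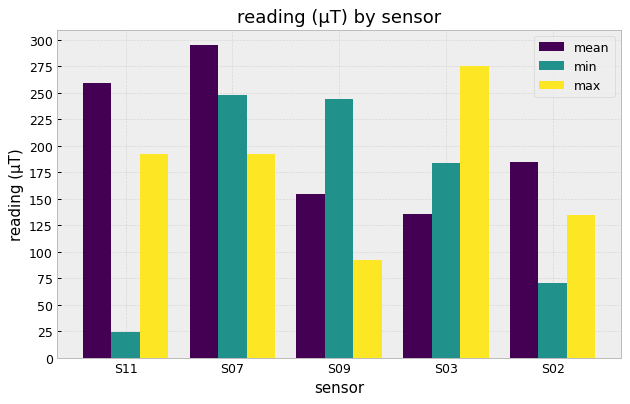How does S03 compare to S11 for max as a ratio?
≈ 1.38×

S03 ≈ 275, S11 ≈ 200; 275/200 ≈ 1.38.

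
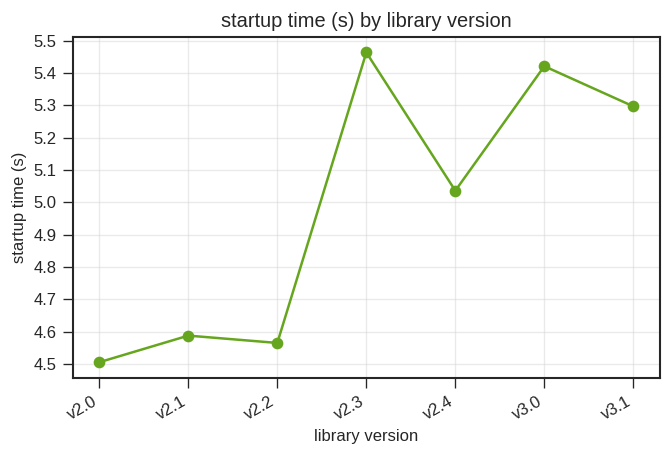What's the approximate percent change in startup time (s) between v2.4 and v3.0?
≈ +8%

v2.4 ≈ 5.0, v3.0 ≈ 5.4; (5.4 − 5.0) / 5.0 ≈ +8%.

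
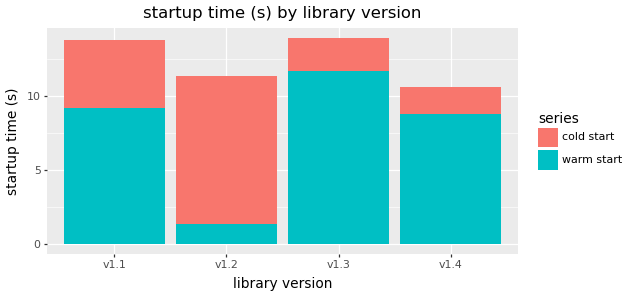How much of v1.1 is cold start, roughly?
≈ 4

cold start top ≈ 14, bottom ≈ 10; segment ≈ 4.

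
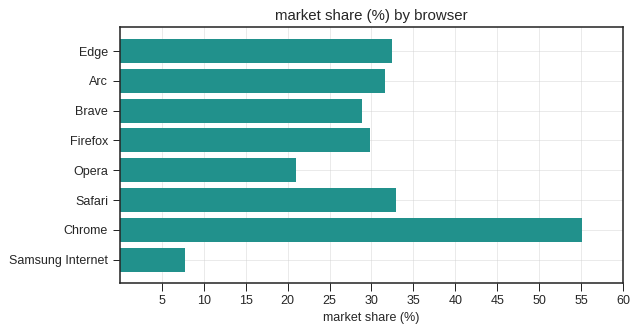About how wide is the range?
≈ 45

Max Chrome ≈ 55, min Samsung Internet ≈ 10; range ≈ 45.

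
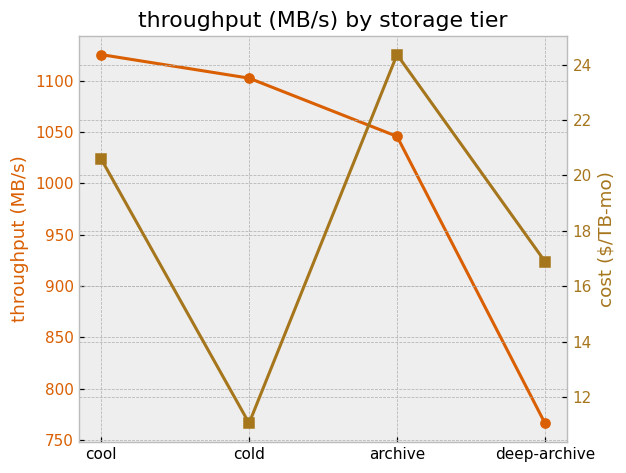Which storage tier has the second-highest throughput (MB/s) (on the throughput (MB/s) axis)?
Top 3 (on the throughput (MB/s) axis): cool ≈ 1150, cold ≈ 1100, archive ≈ 1050.

cold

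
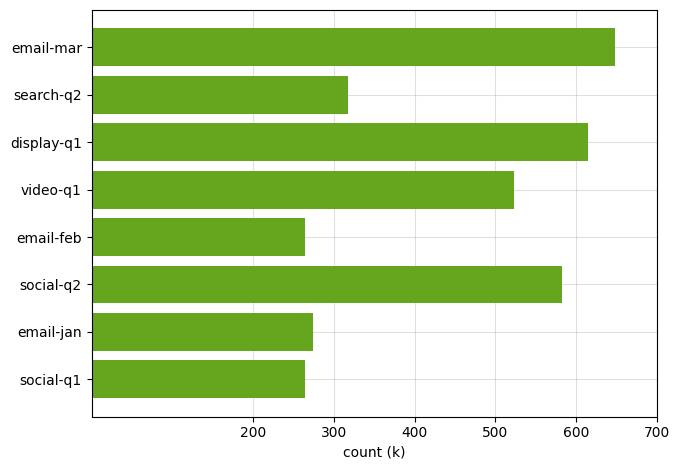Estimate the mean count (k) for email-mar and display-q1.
(600 + 600) / 2 ≈ 600.

≈ 600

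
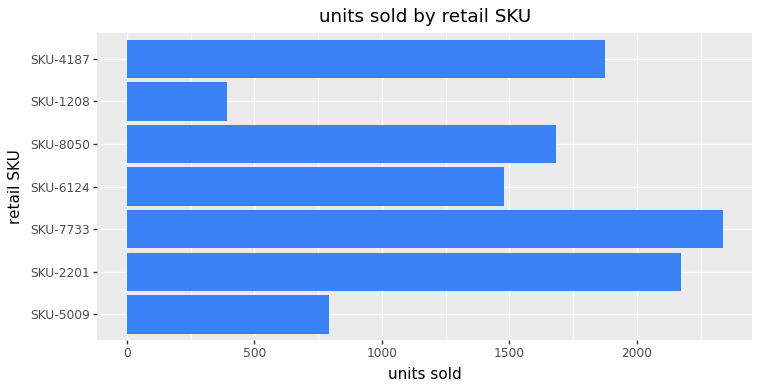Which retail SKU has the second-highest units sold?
SKU-2201

Top 3: SKU-7733 ≈ 2400, SKU-2201 ≈ 2200, SKU-4187 ≈ 1800.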